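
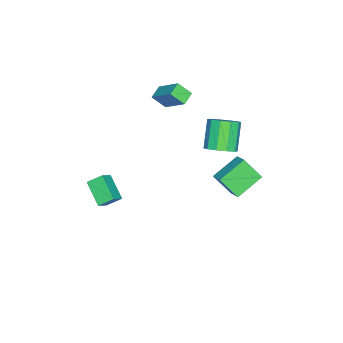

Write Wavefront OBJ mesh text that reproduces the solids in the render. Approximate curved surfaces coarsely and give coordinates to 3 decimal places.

v 0.427 1.584 2.753
v 1.047 1.104 3.173
v -0.108 0.835 4.567
v -0.727 1.316 4.147
v 1.108 1.629 3.325
v -0.047 1.36 4.719
v 0.908 2.137 3.258
v -0.246 1.868 4.652
v 0.525 2.434 2.998
v -0.629 2.165 4.392
v 0.105 2.407 2.645
v -1.05 2.138 4.039
v -0.192 2.065 2.333
v -1.347 1.796 3.727
v -0.253 1.54 2.181
v -1.408 1.271 3.575
v -0.054 1.032 2.248
v -1.208 0.763 3.642
v 0.329 0.735 2.508
v -0.825 0.466 3.902
v 0.75 0.762 2.861
v -0.405 0.493 4.255
v -3.776 -2.906 2.204
v -3.592 -3.648 2.953
v -3.204 -1.544 3.414
v -3.021 -2.286 4.163
v -2.959 -2.994 1.917
v -2.776 -3.736 2.666
v -2.388 -1.632 3.127
v -2.204 -2.374 3.876
v -3.94 1.958 -3.056
v -3.858 0.911 -1.836
v -3.261 2.627 -2.528
v -3.179 1.579 -1.307
v -2.481 1.121 -3.873
v -2.399 0.073 -2.652
v -1.802 1.789 -3.344
v -1.72 0.742 -2.124
v -2.937 0.935 1.175
v -2.285 0.945 1.056
v -2.775 0.275 2.004
v -2.123 0.285 1.885
v -2.428 0.829 2.112
v -2.527 1.236 1.599
v -2.533 -0.016 1.461
v -2.632 0.391 0.948
v -2.035 0.357 1.233
v -1.97 0.879 1.635
v -3.09 0.341 1.425
v -3.025 0.863 1.827
v -2.625 0.998 1.043
v -2.435 0.222 2.017
v -2.614 0.542 2.151
v -2.231 0.548 2.081
v -2.767 1.169 1.362
v -2.384 1.175 1.292
v -2.468 1.106 1.913
v -2.676 0.045 1.768
v -2.293 0.051 1.698
v -2.829 0.672 0.979
v -2.446 0.678 0.909
v -2.592 0.114 1.147
v -2.095 0.658 1.077
v -2 0.271 1.564
v -2.241 0.093 1.314
v -2.299 0.333 1.013
v -2.057 0.965 1.313
v -1.962 0.578 1.801
v -2.141 0.897 1.934
v -2.2 1.136 1.633
v -1.91 0.62 1.417
v -3.098 0.642 1.259
v -3.003 0.255 1.747
v -2.86 0.084 1.427
v -2.919 0.323 1.126
v -3.06 0.949 1.496
v -2.965 0.562 1.983
v -2.761 0.887 2.047
v -2.819 1.127 1.746
v -3.15 0.6 1.643
v 4.222 -3.266 -0.473
v 3.371 -4.304 0.379
v 3.876 -2.525 0.084
v 3.024 -3.563 0.936
v 4.976 -3.377 0.144
v 4.124 -4.415 0.996
v 4.629 -2.636 0.701
v 3.778 -3.674 1.553
f 2 1 5
f 2 5 3
f 3 5 6
f 3 6 4
f 5 1 7
f 5 7 6
f 6 7 8
f 6 8 4
f 7 1 9
f 7 9 8
f 8 9 10
f 8 10 4
f 9 1 11
f 9 11 10
f 10 11 12
f 10 12 4
f 11 1 13
f 11 13 12
f 12 13 14
f 12 14 4
f 13 1 15
f 13 15 14
f 14 15 16
f 14 16 4
f 15 1 17
f 15 17 16
f 16 17 18
f 16 18 4
f 17 1 19
f 17 19 18
f 18 19 20
f 18 20 4
f 19 1 21
f 19 21 20
f 20 21 22
f 20 22 4
f 21 1 2
f 21 2 22
f 22 2 3
f 22 3 4
f 24 26 23
f 27 24 23
f 23 26 25
f 25 27 23
f 24 30 26
f 28 24 27
f 28 30 24
f 26 30 25
f 29 27 25
f 25 30 29
f 29 28 27
f 30 28 29
f 32 34 31
f 35 32 31
f 31 34 33
f 33 35 31
f 32 38 34
f 36 32 35
f 36 38 32
f 34 38 33
f 37 35 33
f 33 38 37
f 37 36 35
f 38 36 37
f 39 76 55
f 76 50 79
f 55 79 44
f 76 79 55
f 39 55 51
f 55 44 56
f 51 56 40
f 55 56 51
f 39 51 60
f 51 40 61
f 60 61 46
f 51 61 60
f 39 60 72
f 60 46 75
f 72 75 49
f 60 75 72
f 39 72 76
f 72 49 80
f 76 80 50
f 72 80 76
f 40 56 67
f 56 44 70
f 67 70 48
f 56 70 67
f 44 79 57
f 79 50 78
f 57 78 43
f 79 78 57
f 50 80 77
f 80 49 73
f 77 73 41
f 80 73 77
f 49 75 74
f 75 46 62
f 74 62 45
f 75 62 74
f 46 61 66
f 61 40 63
f 66 63 47
f 61 63 66
f 42 68 54
f 68 48 69
f 54 69 43
f 68 69 54
f 42 54 52
f 54 43 53
f 52 53 41
f 54 53 52
f 42 52 59
f 52 41 58
f 59 58 45
f 52 58 59
f 42 59 64
f 59 45 65
f 64 65 47
f 59 65 64
f 42 64 68
f 64 47 71
f 68 71 48
f 64 71 68
f 43 69 57
f 69 48 70
f 57 70 44
f 69 70 57
f 41 53 77
f 53 43 78
f 77 78 50
f 53 78 77
f 45 58 74
f 58 41 73
f 74 73 49
f 58 73 74
f 47 65 66
f 65 45 62
f 66 62 46
f 65 62 66
f 48 71 67
f 71 47 63
f 67 63 40
f 71 63 67
f 82 84 81
f 85 82 81
f 81 84 83
f 83 85 81
f 82 88 84
f 86 82 85
f 86 88 82
f 84 88 83
f 87 85 83
f 83 88 87
f 87 86 85
f 88 86 87



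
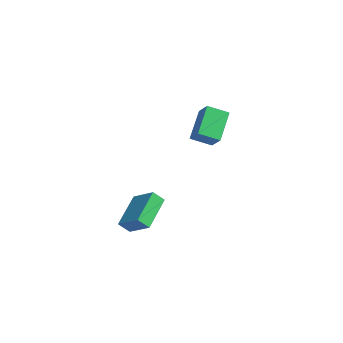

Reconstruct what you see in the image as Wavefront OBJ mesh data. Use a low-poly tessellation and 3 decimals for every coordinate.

v -0.196 2.492 1.977
v -0.629 1.431 2.501
v -1.176 3.594 3.401
v -1.609 2.533 3.924
v 0.709 2.447 2.636
v 0.276 1.386 3.159
v -0.271 3.549 4.059
v -0.704 2.488 4.583
v 2.316 -2.717 -0.159
v 2.187 -3.273 0.416
v 3.535 -2.306 0.51
v 3.406 -2.861 1.085
v 3.414 -4.139 -1.285
v 3.285 -4.694 -0.71
v 4.633 -3.727 -0.616
v 4.504 -4.283 -0.041
f 2 4 1
f 5 2 1
f 1 4 3
f 3 5 1
f 2 8 4
f 6 2 5
f 6 8 2
f 4 8 3
f 7 5 3
f 3 8 7
f 7 6 5
f 8 6 7
f 10 12 9
f 13 10 9
f 9 12 11
f 11 13 9
f 10 16 12
f 14 10 13
f 14 16 10
f 12 16 11
f 15 13 11
f 11 16 15
f 15 14 13
f 16 14 15



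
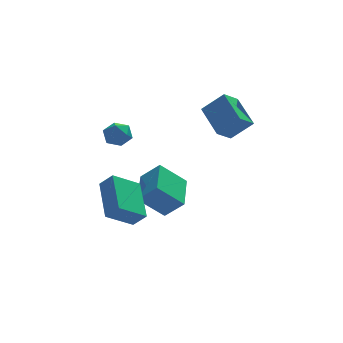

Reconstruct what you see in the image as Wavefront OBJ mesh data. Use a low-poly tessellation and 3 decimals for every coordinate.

v -0.902 -0.899 -2.375
v -0.128 -1.333 -1.495
v -0.315 0.862 -2.023
v 0.458 0.428 -1.142
v 0.282 -1.068 -3.498
v 1.055 -1.502 -2.617
v 0.868 0.693 -3.145
v 1.642 0.259 -2.265
v -1.734 0.812 0.978
v -1.034 0.742 1.107
v -1.906 -0.282 1.313
v -1.206 -0.352 1.442
v -1.605 0.071 1.857
v -1.499 0.748 1.65
v -1.441 -0.288 0.77
v -1.335 0.389 0.563
v -0.853 0.062 0.978
v -0.955 0.284 1.65
v -1.985 0.176 0.77
v -2.087 0.398 1.442
v -1.677 -3.327 -2.339
v -2.928 -3.573 -1.474
v -1.479 -1.399 -1.506
v -2.73 -1.644 -0.641
v -1.17 -3.656 -1.699
v -2.421 -3.901 -0.834
v -0.972 -1.727 -0.866
v -2.223 -1.973 -0.001
v 2.58 -1.223 1.438
v 2.317 0.35 2.182
v 3.336 -0.8 0.811
v 3.074 0.773 1.555
v 3.526 -1.513 2.385
v 3.264 0.06 3.129
v 4.283 -1.09 1.758
v 4.02 0.483 2.502
f 2 4 1
f 5 2 1
f 1 4 3
f 3 5 1
f 2 8 4
f 6 2 5
f 6 8 2
f 4 8 3
f 7 5 3
f 3 8 7
f 7 6 5
f 8 6 7
f 9 20 14
f 9 14 10
f 9 10 16
f 9 16 19
f 9 19 20
f 10 14 18
f 14 20 13
f 20 19 11
f 19 16 15
f 16 10 17
f 12 18 13
f 12 13 11
f 12 11 15
f 12 15 17
f 12 17 18
f 13 18 14
f 11 13 20
f 15 11 19
f 17 15 16
f 18 17 10
f 22 24 21
f 25 22 21
f 21 24 23
f 23 25 21
f 22 28 24
f 26 22 25
f 26 28 22
f 24 28 23
f 27 25 23
f 23 28 27
f 27 26 25
f 28 26 27
f 30 32 29
f 33 30 29
f 29 32 31
f 31 33 29
f 30 36 32
f 34 30 33
f 34 36 30
f 32 36 31
f 35 33 31
f 31 36 35
f 35 34 33
f 36 34 35



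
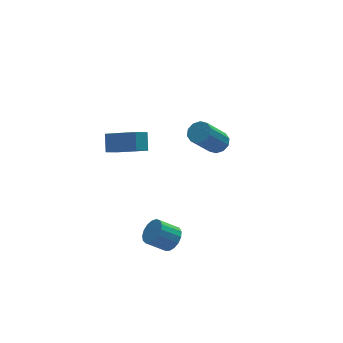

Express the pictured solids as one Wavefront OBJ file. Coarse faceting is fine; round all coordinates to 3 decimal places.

v -0.358 4.331 -0.626
v -1.149 3.926 -0.068
v -0.136 5.08 0.231
v -0.927 4.674 0.79
v 0.887 3.026 0.19
v 0.096 2.62 0.749
v 1.109 3.774 1.048
v 0.318 3.369 1.606
v 4.052 1.205 1.386
v 4.565 1.37 1.833
v 3.34 0.859 3.422
v 2.828 0.695 2.974
v 4.327 1.725 1.765
v 3.103 1.215 3.354
v 3.985 1.882 1.552
v 2.761 1.371 3.14
v 3.669 1.78 1.275
v 2.444 1.269 2.864
v 3.499 1.459 1.04
v 2.274 0.948 2.629
v 3.54 1.041 0.938
v 2.315 0.53 2.527
v 3.777 0.685 1.006
v 2.553 0.175 2.595
v 4.119 0.529 1.22
v 2.895 0.018 2.808
v 4.436 0.631 1.496
v 3.211 0.12 3.085
v 4.606 0.952 1.731
v 3.381 0.441 3.32
v 0.1 -2.761 -1.936
v 0.41 -3.269 -1.447
v -0.57 -3.106 -0.656
v -0.88 -2.599 -1.144
v 0.551 -2.946 -1.339
v -0.429 -2.783 -0.548
v 0.588 -2.58 -1.368
v -0.392 -2.417 -0.577
v 0.513 -2.256 -1.527
v -0.467 -2.093 -0.736
v 0.344 -2.048 -1.78
v -0.636 -1.885 -0.989
v 0.119 -2.003 -2.068
v -0.861 -1.84 -1.277
v -0.111 -2.132 -2.326
v -1.091 -1.969 -1.535
v -0.292 -2.405 -2.494
v -1.272 -2.242 -1.703
v -0.383 -2.76 -2.535
v -1.364 -2.597 -1.744
v -0.364 -3.115 -2.438
v -1.344 -2.952 -1.647
v -0.239 -3.389 -2.226
v -1.219 -3.226 -1.435
v -0.035 -3.519 -1.947
v -1.016 -3.357 -1.156
v 0.199 -3.476 -1.666
v -0.781 -3.313 -0.875
f 2 4 1
f 5 2 1
f 1 4 3
f 3 5 1
f 2 8 4
f 6 2 5
f 6 8 2
f 4 8 3
f 7 5 3
f 3 8 7
f 7 6 5
f 8 6 7
f 10 9 13
f 10 13 11
f 11 13 14
f 11 14 12
f 13 9 15
f 13 15 14
f 14 15 16
f 14 16 12
f 15 9 17
f 15 17 16
f 16 17 18
f 16 18 12
f 17 9 19
f 17 19 18
f 18 19 20
f 18 20 12
f 19 9 21
f 19 21 20
f 20 21 22
f 20 22 12
f 21 9 23
f 21 23 22
f 22 23 24
f 22 24 12
f 23 9 25
f 23 25 24
f 24 25 26
f 24 26 12
f 25 9 27
f 25 27 26
f 26 27 28
f 26 28 12
f 27 9 29
f 27 29 28
f 28 29 30
f 28 30 12
f 29 9 10
f 29 10 30
f 30 10 11
f 30 11 12
f 32 31 35
f 32 35 33
f 33 35 36
f 33 36 34
f 35 31 37
f 35 37 36
f 36 37 38
f 36 38 34
f 37 31 39
f 37 39 38
f 38 39 40
f 38 40 34
f 39 31 41
f 39 41 40
f 40 41 42
f 40 42 34
f 41 31 43
f 41 43 42
f 42 43 44
f 42 44 34
f 43 31 45
f 43 45 44
f 44 45 46
f 44 46 34
f 45 31 47
f 45 47 46
f 46 47 48
f 46 48 34
f 47 31 49
f 47 49 48
f 48 49 50
f 48 50 34
f 49 31 51
f 49 51 50
f 50 51 52
f 50 52 34
f 51 31 53
f 51 53 52
f 52 53 54
f 52 54 34
f 53 31 55
f 53 55 54
f 54 55 56
f 54 56 34
f 55 31 57
f 55 57 56
f 56 57 58
f 56 58 34
f 57 31 32
f 57 32 58
f 58 32 33
f 58 33 34



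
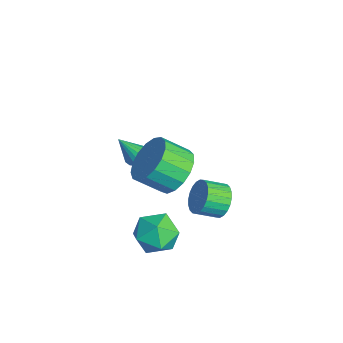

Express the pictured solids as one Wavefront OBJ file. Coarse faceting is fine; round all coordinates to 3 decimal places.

v -0.727 2.78 0.066
v -0.247 3.063 0.64
v -0.252 2.123 1.108
v -0.733 1.84 0.534
v -0.528 3.124 0.76
v -0.534 2.184 1.228
v -0.84 3.133 0.775
v -0.846 2.193 1.243
v -1.134 3.089 0.682
v -1.14 2.149 1.149
v -1.367 2.997 0.495
v -1.373 2.057 0.962
v -1.502 2.872 0.242
v -1.508 1.932 0.71
v -1.519 2.734 -0.037
v -1.525 1.794 0.431
v -1.416 2.602 -0.3
v -1.421 1.662 0.168
v -1.208 2.497 -0.508
v -1.213 1.557 -0.04
v -0.926 2.436 -0.628
v -0.932 1.496 -0.16
v -0.614 2.427 -0.643
v -0.62 1.487 -0.175
v -0.32 2.471 -0.549
v -0.326 1.531 -0.082
v -0.087 2.563 -0.362
v -0.093 1.623 0.105
v 0.048 2.688 -0.11
v 0.042 1.748 0.358
v 0.065 2.826 0.169
v 0.059 1.886 0.637
v -0.039 2.958 0.432
v -0.044 2.018 0.9
v 0.746 0.633 0.294
v 1.615 0.595 0.827
v 0.725 -1.015 0.213
v 1.594 -1.053 0.746
v 0.731 -0.749 1.197
v 0.744 0.27 1.247
v 1.596 -0.69 -0.207
v 1.609 0.329 -0.157
v 2.14 -0.222 0.517
v 1.606 -0.258 1.385
v 0.734 -0.162 -0.345
v 0.2 -0.198 0.523
v 0.465 0.734 3.495
v 1.492 0.455 3.38
v 1.301 -0.592 4.21
v 0.275 -0.314 4.325
v 1.496 0.773 3.781
v 1.305 -0.275 4.611
v 1.263 1.081 4.117
v 1.072 0.034 4.947
v 0.848 1.311 4.311
v 0.657 0.263 5.141
v 0.345 1.407 4.317
v 0.154 0.36 5.148
v -0.13 1.35 4.136
v -0.321 0.303 4.966
v -0.469 1.151 3.807
v -0.66 0.104 4.637
v -0.594 0.857 3.407
v -0.785 -0.19 4.237
v -0.476 0.534 3.027
v -0.667 -0.513 3.857
v -0.142 0.258 2.754
v -0.333 -0.79 3.584
v 0.33 0.09 2.651
v 0.139 -0.958 3.481
v 0.834 0.069 2.742
v 0.643 -0.978 3.572
v 1.253 0.201 3.004
v 1.062 -0.846 3.834
v -3.801 -0.007 0.649
v -3.466 -0.346 0.396
v -3.419 -0.793 2.211
v -3.307 -0.128 0.467
v -3.281 0.123 0.587
v -3.393 0.34 0.724
v -3.615 0.463 0.84
v -3.887 0.461 0.906
v -4.136 0.333 0.902
v -4.295 0.115 0.831
v -4.322 -0.136 0.711
v -4.209 -0.353 0.575
v -3.987 -0.476 0.458
v -3.715 -0.474 0.393
f 2 1 5
f 2 5 3
f 3 5 6
f 3 6 4
f 5 1 7
f 5 7 6
f 6 7 8
f 6 8 4
f 7 1 9
f 7 9 8
f 8 9 10
f 8 10 4
f 9 1 11
f 9 11 10
f 10 11 12
f 10 12 4
f 11 1 13
f 11 13 12
f 12 13 14
f 12 14 4
f 13 1 15
f 13 15 14
f 14 15 16
f 14 16 4
f 15 1 17
f 15 17 16
f 16 17 18
f 16 18 4
f 17 1 19
f 17 19 18
f 18 19 20
f 18 20 4
f 19 1 21
f 19 21 20
f 20 21 22
f 20 22 4
f 21 1 23
f 21 23 22
f 22 23 24
f 22 24 4
f 23 1 25
f 23 25 24
f 24 25 26
f 24 26 4
f 25 1 27
f 25 27 26
f 26 27 28
f 26 28 4
f 27 1 29
f 27 29 28
f 28 29 30
f 28 30 4
f 29 1 31
f 29 31 30
f 30 31 32
f 30 32 4
f 31 1 33
f 31 33 32
f 32 33 34
f 32 34 4
f 33 1 2
f 33 2 34
f 34 2 3
f 34 3 4
f 35 46 40
f 35 40 36
f 35 36 42
f 35 42 45
f 35 45 46
f 36 40 44
f 40 46 39
f 46 45 37
f 45 42 41
f 42 36 43
f 38 44 39
f 38 39 37
f 38 37 41
f 38 41 43
f 38 43 44
f 39 44 40
f 37 39 46
f 41 37 45
f 43 41 42
f 44 43 36
f 48 47 51
f 48 51 49
f 49 51 52
f 49 52 50
f 51 47 53
f 51 53 52
f 52 53 54
f 52 54 50
f 53 47 55
f 53 55 54
f 54 55 56
f 54 56 50
f 55 47 57
f 55 57 56
f 56 57 58
f 56 58 50
f 57 47 59
f 57 59 58
f 58 59 60
f 58 60 50
f 59 47 61
f 59 61 60
f 60 61 62
f 60 62 50
f 61 47 63
f 61 63 62
f 62 63 64
f 62 64 50
f 63 47 65
f 63 65 64
f 64 65 66
f 64 66 50
f 65 47 67
f 65 67 66
f 66 67 68
f 66 68 50
f 67 47 69
f 67 69 68
f 68 69 70
f 68 70 50
f 69 47 71
f 69 71 70
f 70 71 72
f 70 72 50
f 71 47 73
f 71 73 72
f 72 73 74
f 72 74 50
f 73 47 48
f 73 48 74
f 74 48 49
f 74 49 50
f 76 75 78
f 76 78 77
f 78 75 79
f 78 79 77
f 79 75 80
f 79 80 77
f 80 75 81
f 80 81 77
f 81 75 82
f 81 82 77
f 82 75 83
f 82 83 77
f 83 75 84
f 83 84 77
f 84 75 85
f 84 85 77
f 85 75 86
f 85 86 77
f 86 75 87
f 86 87 77
f 87 75 88
f 87 88 77
f 88 75 76
f 88 76 77



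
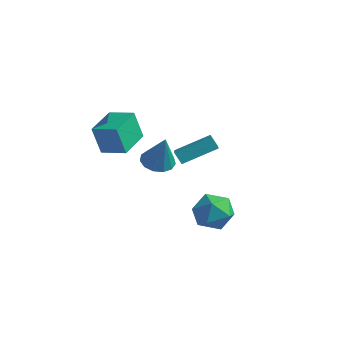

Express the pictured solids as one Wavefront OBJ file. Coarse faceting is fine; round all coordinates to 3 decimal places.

v 0.268 0.456 1.509
v 1.007 0.949 1.311
v 0.892 0.284 3.411
v 0.646 1.282 1.459
v 0.165 1.353 1.623
v -0.283 1.139 1.751
v -0.556 0.708 1.801
v -0.568 0.197 1.759
v -0.314 -0.232 1.637
v 0.125 -0.442 1.475
v 0.609 -0.367 1.323
v 0.984 -0.031 1.23
v 1.133 0.46 1.225
v -0.597 3.61 -0.601
v -1.113 3.661 0.022
v 0.6 5.114 0.268
v 0.085 5.165 0.89
v 0.415 2.255 0.35
v -0.1 2.306 0.972
v 1.613 3.759 1.218
v 1.097 3.81 1.841
v 1.83 3.575 -2.575
v 2.957 3.326 -3.003
v 1.523 1.634 -2.257
v 2.65 1.385 -2.685
v 2.514 1.972 -1.612
v 2.704 3.172 -1.809
v 1.776 1.788 -3.451
v 1.966 2.988 -3.648
v 2.923 2.222 -3.544
v 3.38 2.336 -2.408
v 1.1 2.624 -2.852
v 1.557 2.738 -1.716
v -1.48 -1.815 2.627
v -1.884 -2.02 4.265
v -1.846 0.014 2.766
v -2.25 -0.192 4.404
v -0.11 -1.568 2.996
v -0.514 -1.774 4.634
v -0.476 0.26 3.135
v -0.88 0.055 4.773
f 2 1 4
f 2 4 3
f 4 1 5
f 4 5 3
f 5 1 6
f 5 6 3
f 6 1 7
f 6 7 3
f 7 1 8
f 7 8 3
f 8 1 9
f 8 9 3
f 9 1 10
f 9 10 3
f 10 1 11
f 10 11 3
f 11 1 12
f 11 12 3
f 12 1 13
f 12 13 3
f 13 1 2
f 13 2 3
f 15 17 14
f 18 15 14
f 14 17 16
f 16 18 14
f 15 21 17
f 19 15 18
f 19 21 15
f 17 21 16
f 20 18 16
f 16 21 20
f 20 19 18
f 21 19 20
f 22 33 27
f 22 27 23
f 22 23 29
f 22 29 32
f 22 32 33
f 23 27 31
f 27 33 26
f 33 32 24
f 32 29 28
f 29 23 30
f 25 31 26
f 25 26 24
f 25 24 28
f 25 28 30
f 25 30 31
f 26 31 27
f 24 26 33
f 28 24 32
f 30 28 29
f 31 30 23
f 35 37 34
f 38 35 34
f 34 37 36
f 36 38 34
f 35 41 37
f 39 35 38
f 39 41 35
f 37 41 36
f 40 38 36
f 36 41 40
f 40 39 38
f 41 39 40



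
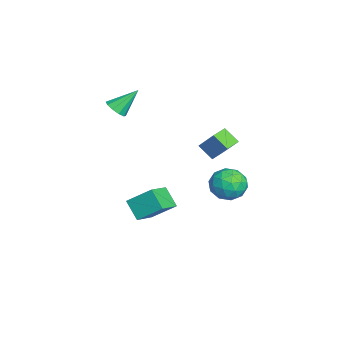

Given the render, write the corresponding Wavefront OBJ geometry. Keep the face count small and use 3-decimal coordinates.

v -0.063 -2.537 -5.272
v -0.994 -3.184 -4.2
v 0.256 -1.025 -4.083
v -0.675 -1.672 -3.011
v 1.375 -3.408 -4.549
v 0.444 -4.055 -3.477
v 1.694 -1.896 -3.36
v 0.763 -2.543 -2.288
v -1.783 -4.636 3.239
v -1.081 -4.824 3.597
v -2.137 -3.284 4.641
v -0.993 -4.458 3.266
v -1.207 -4.16 2.926
v -1.641 -4.044 2.704
v -2.129 -4.154 2.687
v -2.485 -4.448 2.88
v -2.573 -4.813 3.211
v -2.359 -5.111 3.551
v -1.926 -5.228 3.773
v -1.438 -5.118 3.79
v 1.595 1.808 -1.422
v 2.334 2.788 -1.501
v 2.726 1.072 0.041
v 3.465 2.052 -0.038
v 2.32 2.179 0.394
v 1.621 2.634 -0.51
v 3.439 1.226 -0.95
v 2.74 1.681 -1.854
v 3.474 2.428 -1.209
v 2.783 3.017 -0.378
v 2.277 0.843 -1.082
v 1.586 1.432 -0.251
v 1.865 2.363 -1.59
v 3.195 1.497 0.13
v 2.522 1.572 0.384
v 2.957 2.148 0.338
v 1.446 2.272 -1.008
v 1.881 2.848 -1.054
v 1.873 2.49 0.06
v 3.179 1.012 -0.406
v 3.614 1.588 -0.452
v 2.103 1.712 -1.798
v 2.538 2.288 -1.844
v 3.187 1.37 -1.52
v 2.97 2.727 -1.465
v 3.635 2.294 -0.605
v 3.619 1.809 -1.141
v 3.208 2.077 -1.672
v 2.564 3.073 -0.977
v 3.229 2.64 -0.116
v 2.556 2.715 0.137
v 2.145 2.982 -0.394
v 3.234 2.862 -0.805
v 1.831 1.22 -1.344
v 2.496 0.787 -0.483
v 2.915 0.878 -1.066
v 2.504 1.145 -1.597
v 1.425 1.566 -0.855
v 2.09 1.133 0.005
v 1.852 1.783 0.212
v 1.441 2.051 -0.319
v 1.826 0.998 -0.655
v 1.949 0.868 2.811
v 2.628 1.687 4.072
v 2.495 1.644 2.013
v 3.174 2.463 3.274
v 2.866 0.177 2.766
v 3.545 0.996 4.027
v 3.412 0.953 1.968
v 4.091 1.772 3.229
f 2 4 1
f 5 2 1
f 1 4 3
f 3 5 1
f 2 8 4
f 6 2 5
f 6 8 2
f 4 8 3
f 7 5 3
f 3 8 7
f 7 6 5
f 8 6 7
f 10 9 12
f 10 12 11
f 12 9 13
f 12 13 11
f 13 9 14
f 13 14 11
f 14 9 15
f 14 15 11
f 15 9 16
f 15 16 11
f 16 9 17
f 16 17 11
f 17 9 18
f 17 18 11
f 18 9 19
f 18 19 11
f 19 9 20
f 19 20 11
f 20 9 10
f 20 10 11
f 21 58 37
f 58 32 61
f 37 61 26
f 58 61 37
f 21 37 33
f 37 26 38
f 33 38 22
f 37 38 33
f 21 33 42
f 33 22 43
f 42 43 28
f 33 43 42
f 21 42 54
f 42 28 57
f 54 57 31
f 42 57 54
f 21 54 58
f 54 31 62
f 58 62 32
f 54 62 58
f 22 38 49
f 38 26 52
f 49 52 30
f 38 52 49
f 26 61 39
f 61 32 60
f 39 60 25
f 61 60 39
f 32 62 59
f 62 31 55
f 59 55 23
f 62 55 59
f 31 57 56
f 57 28 44
f 56 44 27
f 57 44 56
f 28 43 48
f 43 22 45
f 48 45 29
f 43 45 48
f 24 50 36
f 50 30 51
f 36 51 25
f 50 51 36
f 24 36 34
f 36 25 35
f 34 35 23
f 36 35 34
f 24 34 41
f 34 23 40
f 41 40 27
f 34 40 41
f 24 41 46
f 41 27 47
f 46 47 29
f 41 47 46
f 24 46 50
f 46 29 53
f 50 53 30
f 46 53 50
f 25 51 39
f 51 30 52
f 39 52 26
f 51 52 39
f 23 35 59
f 35 25 60
f 59 60 32
f 35 60 59
f 27 40 56
f 40 23 55
f 56 55 31
f 40 55 56
f 29 47 48
f 47 27 44
f 48 44 28
f 47 44 48
f 30 53 49
f 53 29 45
f 49 45 22
f 53 45 49
f 64 66 63
f 67 64 63
f 63 66 65
f 65 67 63
f 64 70 66
f 68 64 67
f 68 70 64
f 66 70 65
f 69 67 65
f 65 70 69
f 69 68 67
f 70 68 69



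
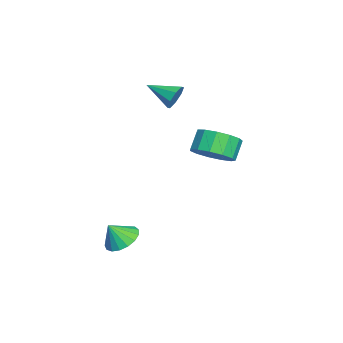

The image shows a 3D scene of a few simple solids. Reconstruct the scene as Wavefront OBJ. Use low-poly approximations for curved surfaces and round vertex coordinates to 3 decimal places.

v 1.126 1.105 2.45
v 1.899 1.585 2.933
v 1.208 1.854 3.773
v 0.434 1.375 3.29
v 1.645 1.983 2.596
v 0.953 2.252 3.435
v 1.226 2.103 2.213
v 0.535 2.372 3.052
v 0.775 1.906 1.905
v 0.084 2.175 2.744
v 0.435 1.454 1.77
v -0.256 1.724 2.609
v 0.315 0.893 1.851
v -0.376 1.162 2.691
v 0.452 0.398 2.123
v -0.239 0.667 2.962
v 0.803 0.128 2.498
v 0.112 0.398 3.337
v 1.256 0.169 2.858
v 0.565 0.438 3.698
v 1.668 0.506 3.089
v 0.977 0.776 3.928
v 1.907 1.034 3.117
v 1.216 1.304 3.956
v -3.409 -0.779 3.517
v -2.945 -0.735 4.079
v -3.891 -2.141 4.023
v -3.444 -0.515 4.197
v -3.923 -0.449 3.916
v -4.101 -0.577 3.402
v -3.873 -0.824 2.955
v -3.373 -1.044 2.838
v -2.895 -1.11 3.118
v -2.717 -0.982 3.632
v 1.553 -2.79 -2.767
v 2.127 -2.168 -2.494
v 1.727 -3.37 -1.813
v 1.752 -2.033 -2.343
v 1.332 -2.072 -2.29
v 0.961 -2.275 -2.346
v 0.727 -2.596 -2.498
v 0.681 -2.962 -2.712
v 0.835 -3.288 -2.939
v 1.154 -3.5 -3.126
v 1.564 -3.549 -3.231
v 1.971 -3.425 -3.23
v 2.283 -3.155 -3.122
v 2.427 -2.801 -2.934
v 2.371 -2.445 -2.707
f 2 1 5
f 2 5 3
f 3 5 6
f 3 6 4
f 5 1 7
f 5 7 6
f 6 7 8
f 6 8 4
f 7 1 9
f 7 9 8
f 8 9 10
f 8 10 4
f 9 1 11
f 9 11 10
f 10 11 12
f 10 12 4
f 11 1 13
f 11 13 12
f 12 13 14
f 12 14 4
f 13 1 15
f 13 15 14
f 14 15 16
f 14 16 4
f 15 1 17
f 15 17 16
f 16 17 18
f 16 18 4
f 17 1 19
f 17 19 18
f 18 19 20
f 18 20 4
f 19 1 21
f 19 21 20
f 20 21 22
f 20 22 4
f 21 1 23
f 21 23 22
f 22 23 24
f 22 24 4
f 23 1 2
f 23 2 24
f 24 2 3
f 24 3 4
f 26 25 28
f 26 28 27
f 28 25 29
f 28 29 27
f 29 25 30
f 29 30 27
f 30 25 31
f 30 31 27
f 31 25 32
f 31 32 27
f 32 25 33
f 32 33 27
f 33 25 34
f 33 34 27
f 34 25 26
f 34 26 27
f 36 35 38
f 36 38 37
f 38 35 39
f 38 39 37
f 39 35 40
f 39 40 37
f 40 35 41
f 40 41 37
f 41 35 42
f 41 42 37
f 42 35 43
f 42 43 37
f 43 35 44
f 43 44 37
f 44 35 45
f 44 45 37
f 45 35 46
f 45 46 37
f 46 35 47
f 46 47 37
f 47 35 48
f 47 48 37
f 48 35 49
f 48 49 37
f 49 35 36
f 49 36 37



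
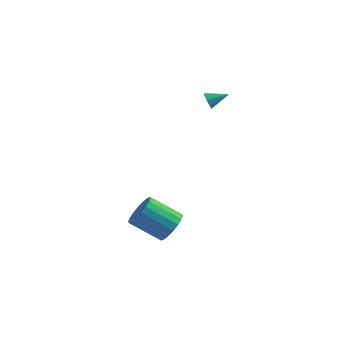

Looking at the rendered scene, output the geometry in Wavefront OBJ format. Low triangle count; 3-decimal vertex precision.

v 3.053 1.236 3.234
v 3.339 1.014 2.819
v 4.047 1.744 3.646
v 3.185 1.394 2.723
v 2.953 1.681 2.926
v 2.78 1.707 3.309
v 2.768 1.457 3.648
v 2.922 1.078 3.744
v 3.153 0.791 3.541
v 3.326 0.764 3.158
v 2.474 -2.84 -4.162
v 3.048 -2.949 -3.351
v 1.38 -3.209 -2.206
v 0.806 -3.1 -3.018
v 2.973 -2.51 -3.36
v 1.304 -2.771 -2.216
v 2.799 -2.137 -3.529
v 1.13 -2.398 -2.385
v 2.561 -1.903 -3.823
v 0.892 -2.163 -2.679
v 2.305 -1.854 -4.184
v 0.637 -2.115 -3.04
v 2.083 -2.001 -4.541
v 0.415 -2.261 -3.397
v 1.939 -2.314 -4.823
v 0.27 -2.574 -3.678
v 1.9 -2.731 -4.974
v 0.232 -2.991 -3.829
v 1.976 -3.169 -4.964
v 0.307 -3.43 -3.82
v 2.15 -3.542 -4.795
v 0.481 -3.803 -3.651
v 2.388 -3.777 -4.501
v 0.719 -4.037 -3.357
v 2.643 -3.825 -4.14
v 0.975 -4.086 -2.996
v 2.865 -3.679 -3.783
v 1.197 -3.939 -2.639
v 3.01 -3.366 -3.502
v 1.341 -3.626 -2.357
f 2 1 4
f 2 4 3
f 4 1 5
f 4 5 3
f 5 1 6
f 5 6 3
f 6 1 7
f 6 7 3
f 7 1 8
f 7 8 3
f 8 1 9
f 8 9 3
f 9 1 10
f 9 10 3
f 10 1 2
f 10 2 3
f 12 11 15
f 12 15 13
f 13 15 16
f 13 16 14
f 15 11 17
f 15 17 16
f 16 17 18
f 16 18 14
f 17 11 19
f 17 19 18
f 18 19 20
f 18 20 14
f 19 11 21
f 19 21 20
f 20 21 22
f 20 22 14
f 21 11 23
f 21 23 22
f 22 23 24
f 22 24 14
f 23 11 25
f 23 25 24
f 24 25 26
f 24 26 14
f 25 11 27
f 25 27 26
f 26 27 28
f 26 28 14
f 27 11 29
f 27 29 28
f 28 29 30
f 28 30 14
f 29 11 31
f 29 31 30
f 30 31 32
f 30 32 14
f 31 11 33
f 31 33 32
f 32 33 34
f 32 34 14
f 33 11 35
f 33 35 34
f 34 35 36
f 34 36 14
f 35 11 37
f 35 37 36
f 36 37 38
f 36 38 14
f 37 11 39
f 37 39 38
f 38 39 40
f 38 40 14
f 39 11 12
f 39 12 40
f 40 12 13
f 40 13 14



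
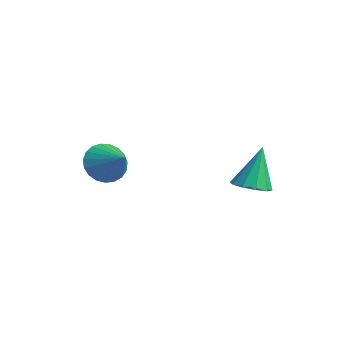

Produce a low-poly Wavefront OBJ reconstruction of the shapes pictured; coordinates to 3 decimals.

v 4.054 3.078 -2.343
v 4.522 2.428 -2.058
v 3.786 3.722 -0.437
v 4.844 2.833 -2.149
v 4.865 3.331 -2.315
v 4.576 3.733 -2.491
v 4.088 3.885 -2.611
v 3.586 3.728 -2.628
v 3.264 3.324 -2.537
v 3.243 2.826 -2.372
v 3.532 2.424 -2.196
v 4.021 2.272 -2.076
v -1.259 -0.71 -2.437
v -0.782 -1.338 -3.099
v 0.159 -0.49 -1.623
v -0.733 -0.957 -3.287
v -0.775 -0.532 -3.329
v -0.901 -0.139 -3.216
v -1.088 0.156 -2.968
v -1.306 0.301 -2.629
v -1.515 0.271 -2.256
v -1.68 0.072 -1.915
v -1.772 -0.263 -1.664
v -1.776 -0.675 -1.547
v -1.69 -1.093 -1.583
v -1.53 -1.444 -1.768
v -1.323 -1.669 -2.068
v -1.104 -1.728 -2.431
v -0.913 -1.611 -2.796
f 2 1 4
f 2 4 3
f 4 1 5
f 4 5 3
f 5 1 6
f 5 6 3
f 6 1 7
f 6 7 3
f 7 1 8
f 7 8 3
f 8 1 9
f 8 9 3
f 9 1 10
f 9 10 3
f 10 1 11
f 10 11 3
f 11 1 12
f 11 12 3
f 12 1 2
f 12 2 3
f 14 13 16
f 14 16 15
f 16 13 17
f 16 17 15
f 17 13 18
f 17 18 15
f 18 13 19
f 18 19 15
f 19 13 20
f 19 20 15
f 20 13 21
f 20 21 15
f 21 13 22
f 21 22 15
f 22 13 23
f 22 23 15
f 23 13 24
f 23 24 15
f 24 13 25
f 24 25 15
f 25 13 26
f 25 26 15
f 26 13 27
f 26 27 15
f 27 13 28
f 27 28 15
f 28 13 29
f 28 29 15
f 29 13 14
f 29 14 15



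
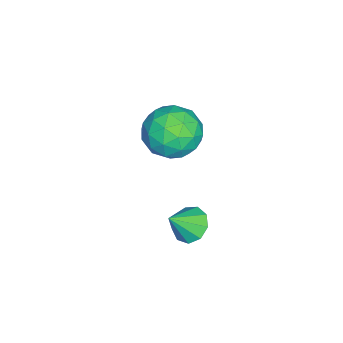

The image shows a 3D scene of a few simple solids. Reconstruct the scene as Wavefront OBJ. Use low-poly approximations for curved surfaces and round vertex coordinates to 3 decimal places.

v -0.788 -2.345 -0.622
v -0.44 -1.816 0.396
v -0.44 -4.084 0.164
v -0.092 -3.555 1.182
v -1.244 -3.521 0.852
v -1.459 -2.446 0.366
v 0.579 -3.454 0.194
v 0.364 -2.379 -0.292
v 0.405 -2.501 0.9
v -0.722 -2.542 1.307
v -0.158 -3.358 -0.747
v -1.285 -3.399 -0.34
v -0.644 -1.928 -0.182
v -0.236 -3.972 0.742
v -0.913 -3.952 0.548
v -0.708 -3.641 1.146
v -1.243 -2.299 -0.2
v -1.039 -1.987 0.399
v -1.512 -2.99 0.667
v 0.159 -3.913 0.161
v 0.363 -3.601 0.76
v -0.172 -2.259 -0.586
v 0.033 -1.948 0.012
v 0.632 -2.91 -0.107
v 0.056 -2.019 0.712
v 0.261 -3.041 1.175
v 0.655 -2.982 0.594
v 0.529 -2.35 0.308
v -0.606 -2.044 0.951
v -0.402 -3.066 1.413
v -1.079 -3.046 1.219
v -1.205 -2.414 0.934
v -0.109 -2.446 1.248
v -0.478 -2.834 -0.853
v -0.274 -3.856 -0.391
v 0.325 -3.486 -0.374
v 0.199 -2.854 -0.659
v -1.141 -2.859 -0.615
v -0.936 -3.881 -0.152
v -1.409 -3.55 0.252
v -1.535 -2.918 -0.034
v -0.771 -3.454 -0.688
v 3.654 -1.22 -0.478
v 4.198 -0.707 -0.539
v 4.306 -1.8 0.458
v 3.848 -0.551 -0.199
v 3.407 -0.708 0.011
v 3.082 -1.104 -0.007
v 3.024 -1.554 -0.247
v 3.261 -1.848 -0.594
v 3.682 -1.848 -0.887
v 4.09 -1.554 -0.989
v 4.294 -1.103 -0.852
f 1 38 17
f 38 12 41
f 17 41 6
f 38 41 17
f 1 17 13
f 17 6 18
f 13 18 2
f 17 18 13
f 1 13 22
f 13 2 23
f 22 23 8
f 13 23 22
f 1 22 34
f 22 8 37
f 34 37 11
f 22 37 34
f 1 34 38
f 34 11 42
f 38 42 12
f 34 42 38
f 2 18 29
f 18 6 32
f 29 32 10
f 18 32 29
f 6 41 19
f 41 12 40
f 19 40 5
f 41 40 19
f 12 42 39
f 42 11 35
f 39 35 3
f 42 35 39
f 11 37 36
f 37 8 24
f 36 24 7
f 37 24 36
f 8 23 28
f 23 2 25
f 28 25 9
f 23 25 28
f 4 30 16
f 30 10 31
f 16 31 5
f 30 31 16
f 4 16 14
f 16 5 15
f 14 15 3
f 16 15 14
f 4 14 21
f 14 3 20
f 21 20 7
f 14 20 21
f 4 21 26
f 21 7 27
f 26 27 9
f 21 27 26
f 4 26 30
f 26 9 33
f 30 33 10
f 26 33 30
f 5 31 19
f 31 10 32
f 19 32 6
f 31 32 19
f 3 15 39
f 15 5 40
f 39 40 12
f 15 40 39
f 7 20 36
f 20 3 35
f 36 35 11
f 20 35 36
f 9 27 28
f 27 7 24
f 28 24 8
f 27 24 28
f 10 33 29
f 33 9 25
f 29 25 2
f 33 25 29
f 44 43 46
f 44 46 45
f 46 43 47
f 46 47 45
f 47 43 48
f 47 48 45
f 48 43 49
f 48 49 45
f 49 43 50
f 49 50 45
f 50 43 51
f 50 51 45
f 51 43 52
f 51 52 45
f 52 43 53
f 52 53 45
f 53 43 44
f 53 44 45



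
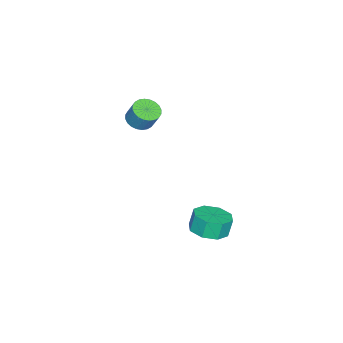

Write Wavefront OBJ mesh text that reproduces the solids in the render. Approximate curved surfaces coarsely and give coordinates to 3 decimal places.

v -3.908 -2.793 -2.264
v -3.395 -3.414 -2.063
v -3.159 -2.867 -0.976
v -3.672 -2.247 -1.176
v -3.192 -3.209 -2.21
v -2.956 -2.663 -1.123
v -3.098 -2.941 -2.366
v -2.861 -2.394 -1.278
v -3.127 -2.65 -2.505
v -2.891 -2.104 -1.418
v -3.275 -2.381 -2.608
v -3.039 -1.835 -1.521
v -3.52 -2.175 -2.659
v -3.284 -1.629 -1.571
v -3.823 -2.063 -2.649
v -3.587 -1.516 -1.562
v -4.14 -2.062 -2.581
v -3.904 -1.516 -1.493
v -4.421 -2.173 -2.464
v -4.185 -1.626 -1.377
v -4.624 -2.377 -2.317
v -4.388 -1.831 -1.23
v -4.719 -2.646 -2.162
v -4.482 -2.099 -1.074
v -4.689 -2.936 -2.022
v -4.453 -2.39 -0.935
v -4.541 -3.205 -1.919
v -4.305 -2.659 -0.832
v -4.296 -3.411 -1.869
v -4.06 -2.865 -0.781
v -3.993 -3.524 -1.878
v -3.757 -2.977 -0.791
v -3.676 -3.524 -1.947
v -3.44 -2.978 -0.859
v 2.994 3.885 -4.118
v 3.714 4.66 -4.043
v 3.445 4.811 -3.008
v 2.726 4.035 -3.082
v 2.985 4.933 -4.272
v 2.716 5.084 -3.237
v 2.262 4.592 -4.411
v 1.993 4.743 -3.376
v 1.968 3.837 -4.377
v 1.699 3.987 -3.342
v 2.275 3.109 -4.192
v 2.006 3.26 -3.157
v 3.004 2.836 -3.963
v 2.735 2.987 -2.928
v 3.727 3.177 -3.824
v 3.458 3.328 -2.789
v 4.021 3.933 -3.858
v 3.752 4.083 -2.823
f 2 1 5
f 2 5 3
f 3 5 6
f 3 6 4
f 5 1 7
f 5 7 6
f 6 7 8
f 6 8 4
f 7 1 9
f 7 9 8
f 8 9 10
f 8 10 4
f 9 1 11
f 9 11 10
f 10 11 12
f 10 12 4
f 11 1 13
f 11 13 12
f 12 13 14
f 12 14 4
f 13 1 15
f 13 15 14
f 14 15 16
f 14 16 4
f 15 1 17
f 15 17 16
f 16 17 18
f 16 18 4
f 17 1 19
f 17 19 18
f 18 19 20
f 18 20 4
f 19 1 21
f 19 21 20
f 20 21 22
f 20 22 4
f 21 1 23
f 21 23 22
f 22 23 24
f 22 24 4
f 23 1 25
f 23 25 24
f 24 25 26
f 24 26 4
f 25 1 27
f 25 27 26
f 26 27 28
f 26 28 4
f 27 1 29
f 27 29 28
f 28 29 30
f 28 30 4
f 29 1 31
f 29 31 30
f 30 31 32
f 30 32 4
f 31 1 33
f 31 33 32
f 32 33 34
f 32 34 4
f 33 1 2
f 33 2 34
f 34 2 3
f 34 3 4
f 36 35 39
f 36 39 37
f 37 39 40
f 37 40 38
f 39 35 41
f 39 41 40
f 40 41 42
f 40 42 38
f 41 35 43
f 41 43 42
f 42 43 44
f 42 44 38
f 43 35 45
f 43 45 44
f 44 45 46
f 44 46 38
f 45 35 47
f 45 47 46
f 46 47 48
f 46 48 38
f 47 35 49
f 47 49 48
f 48 49 50
f 48 50 38
f 49 35 51
f 49 51 50
f 50 51 52
f 50 52 38
f 51 35 36
f 51 36 52
f 52 36 37
f 52 37 38



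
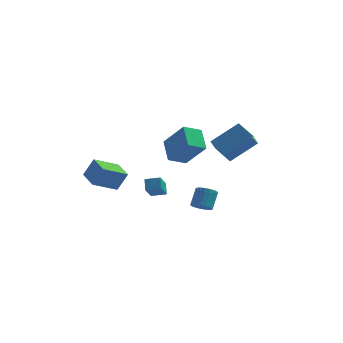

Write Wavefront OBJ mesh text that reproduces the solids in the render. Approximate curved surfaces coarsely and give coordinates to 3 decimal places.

v -4.285 -3.242 0.277
v -3.682 -3.094 1.488
v -5.136 -2.09 0.56
v -4.534 -1.942 1.77
v -3.086 -2.178 -0.45
v -2.484 -2.03 0.76
v -3.938 -1.026 -0.168
v -3.335 -0.878 1.043
v 2.318 -1.828 3.675
v 3.779 -0.953 4.905
v 2.333 -0.304 2.575
v 3.793 0.571 3.805
v 3.267 -2.371 2.935
v 4.727 -1.496 4.165
v 3.281 -0.847 1.835
v 4.742 0.028 3.065
v 0.983 2.357 -3.347
v 1.486 2.695 -3.676
v 1.661 3.5 -2.582
v 1.157 3.163 -2.253
v 1.235 2.855 -3.753
v 1.41 3.66 -2.659
v 0.934 2.916 -3.75
v 1.109 3.721 -2.655
v 0.643 2.866 -3.667
v 0.818 3.671 -2.572
v 0.419 2.716 -3.521
v 0.594 3.521 -2.426
v 0.306 2.494 -3.34
v 0.481 3.299 -2.245
v 0.328 2.246 -3.161
v 0.503 3.051 -2.066
v 0.479 2.02 -3.018
v 0.654 2.825 -1.924
v 0.73 1.86 -2.941
v 0.905 2.665 -1.847
v 1.031 1.799 -2.945
v 1.206 2.604 -1.85
v 1.322 1.849 -3.028
v 1.497 2.654 -1.933
v 1.546 1.999 -3.174
v 1.721 2.804 -2.079
v 1.659 2.221 -3.355
v 1.834 3.026 -2.26
v 1.637 2.469 -3.534
v 1.812 3.274 -2.439
v 0.896 -1.213 3.074
v 0.36 0.024 4.06
v -0.43 -0.573 1.549
v -0.966 0.664 2.534
v 1.806 -0.444 2.606
v 1.27 0.793 3.591
v 0.48 0.196 1.08
v -0.056 1.433 2.066
v -2.442 3.731 -3.242
v -2.549 2.674 -2.346
v -2.619 4.318 -2.57
v -2.726 3.261 -1.674
v -1.474 3.799 -3.046
v -1.581 2.742 -2.15
v -1.651 4.386 -2.374
v -1.758 3.329 -1.478
f 2 4 1
f 5 2 1
f 1 4 3
f 3 5 1
f 2 8 4
f 6 2 5
f 6 8 2
f 4 8 3
f 7 5 3
f 3 8 7
f 7 6 5
f 8 6 7
f 10 12 9
f 13 10 9
f 9 12 11
f 11 13 9
f 10 16 12
f 14 10 13
f 14 16 10
f 12 16 11
f 15 13 11
f 11 16 15
f 15 14 13
f 16 14 15
f 18 17 21
f 18 21 19
f 19 21 22
f 19 22 20
f 21 17 23
f 21 23 22
f 22 23 24
f 22 24 20
f 23 17 25
f 23 25 24
f 24 25 26
f 24 26 20
f 25 17 27
f 25 27 26
f 26 27 28
f 26 28 20
f 27 17 29
f 27 29 28
f 28 29 30
f 28 30 20
f 29 17 31
f 29 31 30
f 30 31 32
f 30 32 20
f 31 17 33
f 31 33 32
f 32 33 34
f 32 34 20
f 33 17 35
f 33 35 34
f 34 35 36
f 34 36 20
f 35 17 37
f 35 37 36
f 36 37 38
f 36 38 20
f 37 17 39
f 37 39 38
f 38 39 40
f 38 40 20
f 39 17 41
f 39 41 40
f 40 41 42
f 40 42 20
f 41 17 43
f 41 43 42
f 42 43 44
f 42 44 20
f 43 17 45
f 43 45 44
f 44 45 46
f 44 46 20
f 45 17 18
f 45 18 46
f 46 18 19
f 46 19 20
f 48 50 47
f 51 48 47
f 47 50 49
f 49 51 47
f 48 54 50
f 52 48 51
f 52 54 48
f 50 54 49
f 53 51 49
f 49 54 53
f 53 52 51
f 54 52 53
f 56 58 55
f 59 56 55
f 55 58 57
f 57 59 55
f 56 62 58
f 60 56 59
f 60 62 56
f 58 62 57
f 61 59 57
f 57 62 61
f 61 60 59
f 62 60 61



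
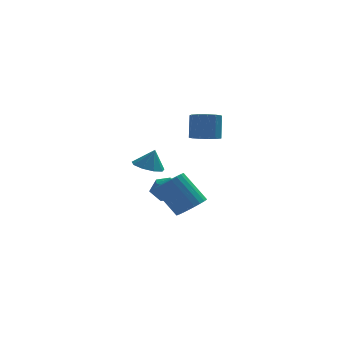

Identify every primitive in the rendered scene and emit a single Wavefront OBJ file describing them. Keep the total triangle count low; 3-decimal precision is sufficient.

v 0.137 2.975 -2.582
v 0.938 3.166 -2.837
v 0.182 1.794 -3.323
v 0.983 1.985 -3.578
v 0.831 1.777 -2.756
v 0.803 2.507 -2.297
v 0.317 2.453 -3.863
v 0.289 3.183 -3.404
v 1.049 2.843 -3.629
v 1.367 2.426 -2.945
v -0.247 2.534 -3.215
v 0.071 2.117 -2.531
v -0.704 -3.123 0.531
v -0.077 -3.583 0.341
v -0.376 -3.097 1.549
v 0.054 -3.054 0.285
v -0.169 -2.558 0.344
v -0.642 -2.326 0.491
v -1.145 -2.467 0.656
v -1.441 -2.915 0.763
v -1.392 -3.46 0.761
v -1.021 -3.847 0.651
v -0.502 -3.896 0.485
v 1.243 -3.996 -1.827
v 1.934 -4.077 -1.322
v 0.909 -3.505 0.172
v 0.217 -3.424 -0.333
v 1.964 -3.758 -1.423
v 0.939 -3.187 0.071
v 1.884 -3.476 -1.586
v 0.859 -2.905 -0.092
v 1.706 -3.273 -1.785
v 0.681 -2.701 -0.291
v 1.458 -3.18 -1.991
v 0.433 -2.608 -0.497
v 1.178 -3.211 -2.172
v 0.152 -2.639 -0.678
v 0.906 -3.361 -2.3
v -0.119 -2.79 -0.806
v 0.687 -3.608 -2.357
v -0.339 -3.037 -0.863
v 0.551 -3.915 -2.332
v -0.474 -3.343 -0.838
v 0.521 -4.233 -2.231
v -0.504 -3.662 -0.737
v 0.601 -4.515 -2.068
v -0.424 -3.944 -0.574
v 0.779 -4.719 -1.869
v -0.246 -4.147 -0.375
v 1.027 -4.812 -1.663
v 0.002 -4.24 -0.169
v 1.308 -4.781 -1.482
v 0.282 -4.209 0.012
v 1.579 -4.63 -1.354
v 0.554 -4.059 0.14
v 1.799 -4.383 -1.297
v 0.773 -3.812 0.197
v 2.177 -0.93 1.521
v 2.875 -1.264 1.615
v 2.962 -0.724 2.893
v 2.263 -0.39 2.799
v 2.95 -0.867 1.442
v 3.037 -0.327 2.72
v 2.78 -0.49 1.294
v 2.866 0.05 2.572
v 2.418 -0.253 1.218
v 2.504 0.288 2.496
v 1.979 -0.231 1.239
v 2.065 0.31 2.516
v 1.603 -0.43 1.348
v 1.69 0.11 2.626
v 1.41 -0.789 1.513
v 1.496 -0.249 2.791
v 1.46 -1.192 1.68
v 1.546 -0.652 2.958
v 1.737 -1.512 1.797
v 1.824 -0.972 3.075
v 2.155 -1.648 1.826
v 2.241 -1.107 3.104
v 2.579 -1.555 1.758
v 2.665 -1.015 3.036
f 1 12 6
f 1 6 2
f 1 2 8
f 1 8 11
f 1 11 12
f 2 6 10
f 6 12 5
f 12 11 3
f 11 8 7
f 8 2 9
f 4 10 5
f 4 5 3
f 4 3 7
f 4 7 9
f 4 9 10
f 5 10 6
f 3 5 12
f 7 3 11
f 9 7 8
f 10 9 2
f 14 13 16
f 14 16 15
f 16 13 17
f 16 17 15
f 17 13 18
f 17 18 15
f 18 13 19
f 18 19 15
f 19 13 20
f 19 20 15
f 20 13 21
f 20 21 15
f 21 13 22
f 21 22 15
f 22 13 23
f 22 23 15
f 23 13 14
f 23 14 15
f 25 24 28
f 25 28 26
f 26 28 29
f 26 29 27
f 28 24 30
f 28 30 29
f 29 30 31
f 29 31 27
f 30 24 32
f 30 32 31
f 31 32 33
f 31 33 27
f 32 24 34
f 32 34 33
f 33 34 35
f 33 35 27
f 34 24 36
f 34 36 35
f 35 36 37
f 35 37 27
f 36 24 38
f 36 38 37
f 37 38 39
f 37 39 27
f 38 24 40
f 38 40 39
f 39 40 41
f 39 41 27
f 40 24 42
f 40 42 41
f 41 42 43
f 41 43 27
f 42 24 44
f 42 44 43
f 43 44 45
f 43 45 27
f 44 24 46
f 44 46 45
f 45 46 47
f 45 47 27
f 46 24 48
f 46 48 47
f 47 48 49
f 47 49 27
f 48 24 50
f 48 50 49
f 49 50 51
f 49 51 27
f 50 24 52
f 50 52 51
f 51 52 53
f 51 53 27
f 52 24 54
f 52 54 53
f 53 54 55
f 53 55 27
f 54 24 56
f 54 56 55
f 55 56 57
f 55 57 27
f 56 24 25
f 56 25 57
f 57 25 26
f 57 26 27
f 59 58 62
f 59 62 60
f 60 62 63
f 60 63 61
f 62 58 64
f 62 64 63
f 63 64 65
f 63 65 61
f 64 58 66
f 64 66 65
f 65 66 67
f 65 67 61
f 66 58 68
f 66 68 67
f 67 68 69
f 67 69 61
f 68 58 70
f 68 70 69
f 69 70 71
f 69 71 61
f 70 58 72
f 70 72 71
f 71 72 73
f 71 73 61
f 72 58 74
f 72 74 73
f 73 74 75
f 73 75 61
f 74 58 76
f 74 76 75
f 75 76 77
f 75 77 61
f 76 58 78
f 76 78 77
f 77 78 79
f 77 79 61
f 78 58 80
f 78 80 79
f 79 80 81
f 79 81 61
f 80 58 59
f 80 59 81
f 81 59 60
f 81 60 61



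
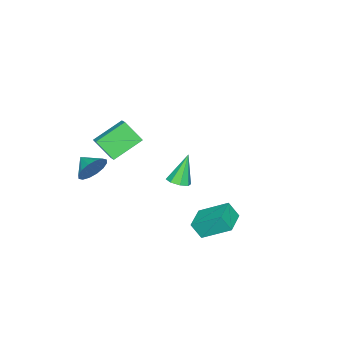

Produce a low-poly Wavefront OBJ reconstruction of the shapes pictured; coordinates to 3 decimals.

v 3.491 -3.442 1.545
v 4.004 -3.33 2.251
v 3.209 -4.358 1.895
v 3.599 -3.159 2.371
v 3.165 -3.064 2.269
v 2.819 -3.07 1.973
v 2.653 -3.176 1.563
v 2.711 -3.354 1.147
v 2.979 -3.555 0.838
v 3.384 -3.726 0.718
v 3.818 -3.821 0.82
v 4.164 -3.815 1.116
v 4.33 -3.708 1.527
v 4.271 -3.531 1.942
v -1.658 -1.748 -2.11
v -1.16 -1.35 -1.902
v -2.442 -1.632 -0.45
v -1.55 -1.087 -2.105
v -2.003 -1.21 -2.311
v -2.254 -1.649 -2.399
v -2.155 -2.146 -2.318
v -1.765 -2.409 -2.115
v -1.312 -2.286 -1.909
v -1.061 -1.847 -1.821
v 3.458 -2.387 2.805
v 3.585 -3.307 3.826
v 2.063 -1.645 3.646
v 2.19 -2.564 4.667
v 4.01 -1.836 3.233
v 4.137 -2.755 4.254
v 2.615 -1.093 4.074
v 2.742 -2.013 5.095
v 1.729 1.521 -0.68
v 1.356 2.973 0.28
v 1.58 2.04 -1.522
v 1.206 3.492 -0.562
v 3.034 1.868 -0.698
v 2.66 3.32 0.262
v 2.884 2.387 -1.54
v 2.511 3.839 -0.58
f 2 1 4
f 2 4 3
f 4 1 5
f 4 5 3
f 5 1 6
f 5 6 3
f 6 1 7
f 6 7 3
f 7 1 8
f 7 8 3
f 8 1 9
f 8 9 3
f 9 1 10
f 9 10 3
f 10 1 11
f 10 11 3
f 11 1 12
f 11 12 3
f 12 1 13
f 12 13 3
f 13 1 14
f 13 14 3
f 14 1 2
f 14 2 3
f 16 15 18
f 16 18 17
f 18 15 19
f 18 19 17
f 19 15 20
f 19 20 17
f 20 15 21
f 20 21 17
f 21 15 22
f 21 22 17
f 22 15 23
f 22 23 17
f 23 15 24
f 23 24 17
f 24 15 16
f 24 16 17
f 26 28 25
f 29 26 25
f 25 28 27
f 27 29 25
f 26 32 28
f 30 26 29
f 30 32 26
f 28 32 27
f 31 29 27
f 27 32 31
f 31 30 29
f 32 30 31
f 34 36 33
f 37 34 33
f 33 36 35
f 35 37 33
f 34 40 36
f 38 34 37
f 38 40 34
f 36 40 35
f 39 37 35
f 35 40 39
f 39 38 37
f 40 38 39



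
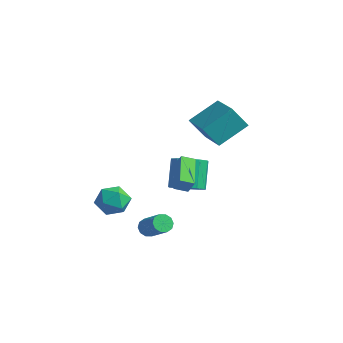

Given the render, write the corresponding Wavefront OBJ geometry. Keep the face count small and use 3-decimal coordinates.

v 0.966 -3.65 -1.48
v 1.328 -3.692 -1.969
v 2.716 -3.833 -0.929
v 2.354 -3.79 -0.44
v 1.297 -3.327 -1.878
v 2.685 -3.468 -0.838
v 1.14 -3.086 -1.635
v 2.527 -3.227 -0.595
v 0.916 -3.06 -1.333
v 2.304 -3.2 -0.293
v 0.711 -3.259 -1.087
v 2.099 -3.4 -0.047
v 0.604 -3.607 -0.991
v 1.992 -3.748 0.049
v 0.635 -3.972 -1.082
v 2.023 -4.113 -0.042
v 0.793 -4.213 -1.325
v 2.18 -4.354 -0.285
v 1.016 -4.24 -1.627
v 2.404 -4.38 -0.587
v 1.221 -4.04 -1.873
v 2.609 -4.181 -0.833
v -0.23 -0.743 1.77
v 0.264 -0.723 2.592
v 0.211 -0.099 1.488
v 0.705 -0.078 2.311
v 1.155 -2.042 0.969
v 1.649 -2.021 1.792
v 1.596 -1.397 0.688
v 2.09 -1.377 1.51
v -1.957 1.768 3.586
v -1.506 3.503 4.736
v -1.416 2.506 2.261
v -0.965 4.241 3.412
v 0.025 0.999 3.968
v 0.476 2.734 5.119
v 0.566 1.737 2.644
v 1.017 3.472 3.794
v -3.421 2.943 -2.936
v -2.437 2.832 -2.456
v -3.175 3.686 -0.745
v -4.159 3.797 -1.224
v -2.453 3.438 -2.765
v -3.191 4.292 -1.054
v -2.839 3.854 -3.139
v -3.577 4.708 -1.428
v -3.447 3.922 -3.436
v -4.185 4.776 -1.724
v -4.045 3.617 -3.541
v -4.783 4.471 -1.83
v -4.405 3.054 -3.415
v -5.143 3.908 -1.704
v -4.389 2.448 -3.106
v -5.127 3.302 -1.395
v -4.003 2.032 -2.732
v -4.741 2.886 -1.021
v -3.395 1.964 -2.436
v -4.133 2.818 -0.724
v -2.797 2.269 -2.33
v -3.535 3.123 -0.619
v -3.033 -2.037 -2.744
v -2.475 -2.629 -1.998
v -4.525 -2.231 -1.782
v -3.967 -2.823 -1.036
v -3.768 -1.742 -1.143
v -2.846 -1.623 -1.738
v -4.154 -3.237 -2.042
v -3.232 -3.118 -2.637
v -3.168 -3.371 -1.564
v -2.929 -2.447 -1.009
v -4.071 -2.413 -2.771
v -3.832 -1.489 -2.216
f 2 1 5
f 2 5 3
f 3 5 6
f 3 6 4
f 5 1 7
f 5 7 6
f 6 7 8
f 6 8 4
f 7 1 9
f 7 9 8
f 8 9 10
f 8 10 4
f 9 1 11
f 9 11 10
f 10 11 12
f 10 12 4
f 11 1 13
f 11 13 12
f 12 13 14
f 12 14 4
f 13 1 15
f 13 15 14
f 14 15 16
f 14 16 4
f 15 1 17
f 15 17 16
f 16 17 18
f 16 18 4
f 17 1 19
f 17 19 18
f 18 19 20
f 18 20 4
f 19 1 21
f 19 21 20
f 20 21 22
f 20 22 4
f 21 1 2
f 21 2 22
f 22 2 3
f 22 3 4
f 24 26 23
f 27 24 23
f 23 26 25
f 25 27 23
f 24 30 26
f 28 24 27
f 28 30 24
f 26 30 25
f 29 27 25
f 25 30 29
f 29 28 27
f 30 28 29
f 32 34 31
f 35 32 31
f 31 34 33
f 33 35 31
f 32 38 34
f 36 32 35
f 36 38 32
f 34 38 33
f 37 35 33
f 33 38 37
f 37 36 35
f 38 36 37
f 40 39 43
f 40 43 41
f 41 43 44
f 41 44 42
f 43 39 45
f 43 45 44
f 44 45 46
f 44 46 42
f 45 39 47
f 45 47 46
f 46 47 48
f 46 48 42
f 47 39 49
f 47 49 48
f 48 49 50
f 48 50 42
f 49 39 51
f 49 51 50
f 50 51 52
f 50 52 42
f 51 39 53
f 51 53 52
f 52 53 54
f 52 54 42
f 53 39 55
f 53 55 54
f 54 55 56
f 54 56 42
f 55 39 57
f 55 57 56
f 56 57 58
f 56 58 42
f 57 39 59
f 57 59 58
f 58 59 60
f 58 60 42
f 59 39 40
f 59 40 60
f 60 40 41
f 60 41 42
f 61 72 66
f 61 66 62
f 61 62 68
f 61 68 71
f 61 71 72
f 62 66 70
f 66 72 65
f 72 71 63
f 71 68 67
f 68 62 69
f 64 70 65
f 64 65 63
f 64 63 67
f 64 67 69
f 64 69 70
f 65 70 66
f 63 65 72
f 67 63 71
f 69 67 68
f 70 69 62



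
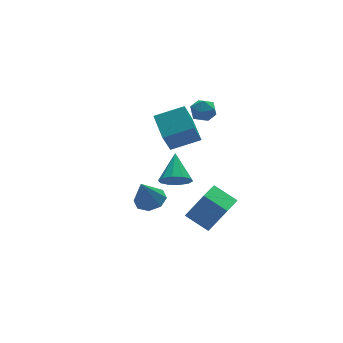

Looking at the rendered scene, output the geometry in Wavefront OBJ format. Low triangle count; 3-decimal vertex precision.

v -0.052 3.31 0.192
v -0.832 2.803 1.826
v 0.28 5.085 0.901
v -0.5 4.578 2.535
v 1.7 2.722 0.845
v 0.92 2.215 2.479
v 2.032 4.497 1.554
v 1.252 3.99 3.188
v -2.744 0.696 -1.537
v -1.973 0.121 -1.3
v -3.436 0.484 0.197
v -1.843 0.854 -1.158
v -2.24 1.494 -1.239
v -2.932 1.667 -1.494
v -3.514 1.271 -1.775
v -3.645 0.538 -1.916
v -3.247 -0.102 -1.836
v -2.555 -0.275 -1.581
v 0.519 -0.338 -4.851
v -0.36 0.913 -4.021
v 1.853 0.812 -5.172
v 0.974 2.063 -4.341
v 1.446 -0.903 -3.019
v 0.567 0.348 -2.188
v 2.78 0.247 -3.339
v 1.901 1.498 -2.509
v 0.873 2.587 4.126
v 1.646 3.036 4.141
v 1.494 1.544 3.339
v 2.267 1.993 3.354
v 1.95 1.623 4.104
v 1.567 2.267 4.59
v 1.573 2.313 2.89
v 1.19 2.957 3.376
v 2.079 2.866 3.377
v 2.312 2.44 4.127
v 0.828 2.14 3.353
v 1.061 1.714 4.103
v -1.815 -0.655 0.645
v -0.914 -1.06 0.571
v -1.065 0.795 1.835
v -0.977 -0.654 0.117
v -1.36 -0.25 -0.135
v -1.917 0 -0.09
v -2.435 -0 0.237
v -2.715 -0.251 0.719
v -2.652 -0.656 1.173
v -2.269 -1.061 1.426
v -1.712 -1.311 1.38
v -1.195 -1.31 1.053
f 2 4 1
f 5 2 1
f 1 4 3
f 3 5 1
f 2 8 4
f 6 2 5
f 6 8 2
f 4 8 3
f 7 5 3
f 3 8 7
f 7 6 5
f 8 6 7
f 10 9 12
f 10 12 11
f 12 9 13
f 12 13 11
f 13 9 14
f 13 14 11
f 14 9 15
f 14 15 11
f 15 9 16
f 15 16 11
f 16 9 17
f 16 17 11
f 17 9 18
f 17 18 11
f 18 9 10
f 18 10 11
f 20 22 19
f 23 20 19
f 19 22 21
f 21 23 19
f 20 26 22
f 24 20 23
f 24 26 20
f 22 26 21
f 25 23 21
f 21 26 25
f 25 24 23
f 26 24 25
f 27 38 32
f 27 32 28
f 27 28 34
f 27 34 37
f 27 37 38
f 28 32 36
f 32 38 31
f 38 37 29
f 37 34 33
f 34 28 35
f 30 36 31
f 30 31 29
f 30 29 33
f 30 33 35
f 30 35 36
f 31 36 32
f 29 31 38
f 33 29 37
f 35 33 34
f 36 35 28
f 40 39 42
f 40 42 41
f 42 39 43
f 42 43 41
f 43 39 44
f 43 44 41
f 44 39 45
f 44 45 41
f 45 39 46
f 45 46 41
f 46 39 47
f 46 47 41
f 47 39 48
f 47 48 41
f 48 39 49
f 48 49 41
f 49 39 50
f 49 50 41
f 50 39 40
f 50 40 41



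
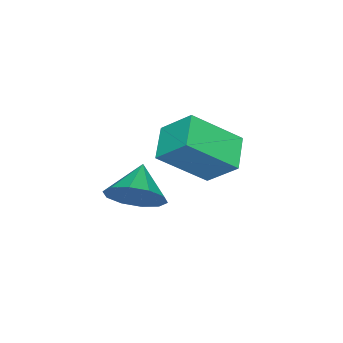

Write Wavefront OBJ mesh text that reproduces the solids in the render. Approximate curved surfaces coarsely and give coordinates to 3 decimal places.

v 1.167 2.589 0.098
v 1.646 2.698 0.864
v 0.213 2.251 0.742
v 1.393 3.187 0.746
v 1.054 3.447 0.38
v 0.758 3.379 -0.094
v 0.619 3.009 -0.494
v 0.689 2.479 -0.668
v 0.941 1.991 -0.55
v 1.28 1.731 -0.184
v 1.576 1.799 0.289
v 1.716 2.168 0.69
v -2.959 2.63 -0.527
v -1.915 1.53 0.698
v -2.972 3.636 0.387
v -1.928 2.537 1.612
v -1.912 3.083 -1.012
v -0.868 1.984 0.213
v -1.925 4.09 -0.098
v -0.881 2.99 1.127
f 2 1 4
f 2 4 3
f 4 1 5
f 4 5 3
f 5 1 6
f 5 6 3
f 6 1 7
f 6 7 3
f 7 1 8
f 7 8 3
f 8 1 9
f 8 9 3
f 9 1 10
f 9 10 3
f 10 1 11
f 10 11 3
f 11 1 12
f 11 12 3
f 12 1 2
f 12 2 3
f 14 16 13
f 17 14 13
f 13 16 15
f 15 17 13
f 14 20 16
f 18 14 17
f 18 20 14
f 16 20 15
f 19 17 15
f 15 20 19
f 19 18 17
f 20 18 19



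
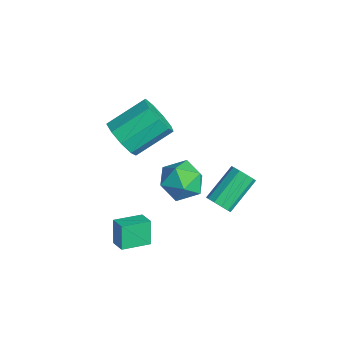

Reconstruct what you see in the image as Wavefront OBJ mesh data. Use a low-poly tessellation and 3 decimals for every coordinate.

v -0.246 -1.795 1.188
v 0.557 -1.418 0.554
v 0.548 0.392 1.618
v -0.254 0.015 2.252
v -0.105 -1.247 0.256
v -0.114 0.563 1.321
v -0.833 -1.332 0.395
v -0.842 0.478 1.459
v -1.286 -1.634 0.905
v -1.294 0.177 1.969
v -1.252 -2.011 1.547
v -1.261 -0.201 2.611
v -0.747 -2.287 2.021
v -0.756 -0.477 3.085
v -0.008 -2.333 2.105
v -0.017 -0.523 3.17
v 0.62 -2.128 1.76
v 0.611 -0.317 2.825
v 0.843 -1.766 1.148
v 0.834 0.044 2.212
v 3.049 -3.529 -2.683
v 2.594 -3.338 -1.491
v 3.001 -2.14 -2.923
v 2.547 -1.95 -1.731
v 3.853 -3.45 -2.389
v 3.399 -3.26 -1.197
v 3.806 -2.062 -2.629
v 3.351 -1.871 -1.437
v 1.333 0.707 0.087
v 2.47 0.853 0.118
v 1.53 -0.533 -1.278
v 2.667 -0.387 -1.247
v 2.131 -0.902 -0.374
v 2.009 -0.136 0.469
v 1.991 0.456 -1.629
v 1.869 1.222 -0.786
v 2.876 0.698 -0.943
v 2.963 -0.141 -0.167
v 1.037 0.461 -0.993
v 1.124 -0.378 -0.217
v 2.03 1.967 -3.169
v 2.527 2.351 -3.402
v 1.867 3.897 -2.265
v 1.37 3.513 -2.031
v 2.201 2.397 -3.654
v 1.541 3.943 -2.516
v 1.81 2.278 -3.72
v 1.149 3.824 -2.582
v 1.503 2.041 -3.575
v 0.842 3.587 -2.438
v 1.397 1.775 -3.276
v 0.737 3.321 -2.138
v 1.533 1.583 -2.935
v 0.873 3.129 -1.798
v 1.859 1.537 -2.684
v 1.199 3.083 -1.546
v 2.251 1.656 -2.618
v 1.59 3.202 -1.48
v 2.558 1.893 -2.762
v 1.897 3.439 -1.625
v 2.663 2.159 -3.062
v 2.003 3.705 -1.924
f 2 1 5
f 2 5 3
f 3 5 6
f 3 6 4
f 5 1 7
f 5 7 6
f 6 7 8
f 6 8 4
f 7 1 9
f 7 9 8
f 8 9 10
f 8 10 4
f 9 1 11
f 9 11 10
f 10 11 12
f 10 12 4
f 11 1 13
f 11 13 12
f 12 13 14
f 12 14 4
f 13 1 15
f 13 15 14
f 14 15 16
f 14 16 4
f 15 1 17
f 15 17 16
f 16 17 18
f 16 18 4
f 17 1 19
f 17 19 18
f 18 19 20
f 18 20 4
f 19 1 2
f 19 2 20
f 20 2 3
f 20 3 4
f 22 24 21
f 25 22 21
f 21 24 23
f 23 25 21
f 22 28 24
f 26 22 25
f 26 28 22
f 24 28 23
f 27 25 23
f 23 28 27
f 27 26 25
f 28 26 27
f 29 40 34
f 29 34 30
f 29 30 36
f 29 36 39
f 29 39 40
f 30 34 38
f 34 40 33
f 40 39 31
f 39 36 35
f 36 30 37
f 32 38 33
f 32 33 31
f 32 31 35
f 32 35 37
f 32 37 38
f 33 38 34
f 31 33 40
f 35 31 39
f 37 35 36
f 38 37 30
f 42 41 45
f 42 45 43
f 43 45 46
f 43 46 44
f 45 41 47
f 45 47 46
f 46 47 48
f 46 48 44
f 47 41 49
f 47 49 48
f 48 49 50
f 48 50 44
f 49 41 51
f 49 51 50
f 50 51 52
f 50 52 44
f 51 41 53
f 51 53 52
f 52 53 54
f 52 54 44
f 53 41 55
f 53 55 54
f 54 55 56
f 54 56 44
f 55 41 57
f 55 57 56
f 56 57 58
f 56 58 44
f 57 41 59
f 57 59 58
f 58 59 60
f 58 60 44
f 59 41 61
f 59 61 60
f 60 61 62
f 60 62 44
f 61 41 42
f 61 42 62
f 62 42 43
f 62 43 44



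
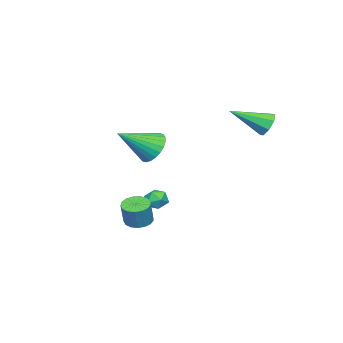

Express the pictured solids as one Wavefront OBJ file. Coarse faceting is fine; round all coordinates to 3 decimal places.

v -3.558 -2.11 0.827
v -2.825 -1.529 0.504
v -2.142 -3.25 1.993
v -2.935 -1.34 0.823
v -3.141 -1.269 1.142
v -3.41 -1.326 1.413
v -3.702 -1.502 1.595
v -3.971 -1.771 1.66
v -4.178 -2.091 1.598
v -4.291 -2.414 1.419
v -4.292 -2.691 1.15
v -4.181 -2.879 0.831
v -3.975 -2.951 0.512
v -3.706 -2.894 0.241
v -3.415 -2.718 0.059
v -3.145 -2.449 -0.006
v -2.938 -2.129 0.055
v -2.825 -1.805 0.235
v -3.593 3.972 3.291
v -3.229 4.478 3.69
v -2.567 2.508 4.209
v -3.704 4.303 3.944
v -4.115 3.935 3.815
v -4.22 3.588 3.38
v -3.958 3.466 2.892
v -3.483 3.641 2.639
v -3.072 4.009 2.767
v -2.967 4.356 3.203
v -2.402 -0.786 -1.503
v -1.822 -0.685 -1.806
v -2.598 -1.615 -2.154
v -2.018 -1.514 -2.457
v -2.032 -1.736 -1.833
v -1.911 -1.224 -1.431
v -2.509 -1.076 -2.529
v -2.388 -0.564 -2.127
v -1.888 -0.865 -2.44
v -1.593 -1.273 -2.01
v -2.827 -1.027 -1.95
v -2.532 -1.435 -1.52
v 1.321 -0.074 -1.893
v 1.886 -0.427 -2.072
v 2.324 -0.319 -0.906
v 1.759 0.034 -0.727
v 1.967 -0.113 -2.132
v 2.405 -0.005 -0.966
v 1.9 0.211 -2.137
v 2.338 0.319 -0.971
v 1.701 0.469 -2.086
v 2.139 0.577 -0.92
v 1.414 0.603 -1.991
v 1.852 0.711 -0.825
v 1.107 0.581 -1.873
v 1.544 0.69 -0.707
v 0.848 0.41 -1.76
v 1.286 0.518 -0.594
v 0.697 0.128 -1.677
v 1.135 0.236 -0.512
v 0.69 -0.201 -1.644
v 1.128 -0.093 -0.478
v 0.827 -0.5 -1.668
v 1.265 -0.392 -0.502
v 1.077 -0.702 -1.743
v 1.515 -0.594 -0.577
v 1.384 -0.76 -1.853
v 1.821 -0.652 -0.687
v 1.675 -0.661 -1.972
v 2.113 -0.553 -0.806
f 2 1 4
f 2 4 3
f 4 1 5
f 4 5 3
f 5 1 6
f 5 6 3
f 6 1 7
f 6 7 3
f 7 1 8
f 7 8 3
f 8 1 9
f 8 9 3
f 9 1 10
f 9 10 3
f 10 1 11
f 10 11 3
f 11 1 12
f 11 12 3
f 12 1 13
f 12 13 3
f 13 1 14
f 13 14 3
f 14 1 15
f 14 15 3
f 15 1 16
f 15 16 3
f 16 1 17
f 16 17 3
f 17 1 18
f 17 18 3
f 18 1 2
f 18 2 3
f 20 19 22
f 20 22 21
f 22 19 23
f 22 23 21
f 23 19 24
f 23 24 21
f 24 19 25
f 24 25 21
f 25 19 26
f 25 26 21
f 26 19 27
f 26 27 21
f 27 19 28
f 27 28 21
f 28 19 20
f 28 20 21
f 29 40 34
f 29 34 30
f 29 30 36
f 29 36 39
f 29 39 40
f 30 34 38
f 34 40 33
f 40 39 31
f 39 36 35
f 36 30 37
f 32 38 33
f 32 33 31
f 32 31 35
f 32 35 37
f 32 37 38
f 33 38 34
f 31 33 40
f 35 31 39
f 37 35 36
f 38 37 30
f 42 41 45
f 42 45 43
f 43 45 46
f 43 46 44
f 45 41 47
f 45 47 46
f 46 47 48
f 46 48 44
f 47 41 49
f 47 49 48
f 48 49 50
f 48 50 44
f 49 41 51
f 49 51 50
f 50 51 52
f 50 52 44
f 51 41 53
f 51 53 52
f 52 53 54
f 52 54 44
f 53 41 55
f 53 55 54
f 54 55 56
f 54 56 44
f 55 41 57
f 55 57 56
f 56 57 58
f 56 58 44
f 57 41 59
f 57 59 58
f 58 59 60
f 58 60 44
f 59 41 61
f 59 61 60
f 60 61 62
f 60 62 44
f 61 41 63
f 61 63 62
f 62 63 64
f 62 64 44
f 63 41 65
f 63 65 64
f 64 65 66
f 64 66 44
f 65 41 67
f 65 67 66
f 66 67 68
f 66 68 44
f 67 41 42
f 67 42 68
f 68 42 43
f 68 43 44



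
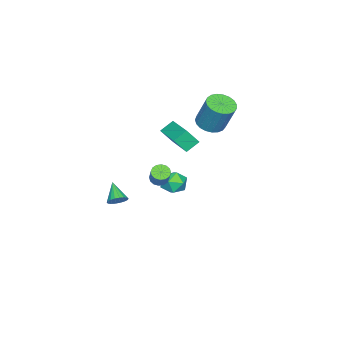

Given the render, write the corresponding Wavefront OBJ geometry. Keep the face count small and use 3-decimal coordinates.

v -3.221 -2.126 -3.164
v -2.768 -2.587 -3.841
v -4.252 -3.233 -3.099
v -3.799 -3.694 -3.776
v -3.413 -3.609 -2.928
v -2.775 -2.925 -2.968
v -4.245 -2.895 -3.972
v -3.607 -2.211 -4.012
v -3.401 -3.063 -4.34
v -2.887 -3.504 -3.695
v -4.133 -2.316 -3.245
v -3.619 -2.757 -2.6
v 3.804 -2.995 -0.622
v 4.243 -2.95 -0.172
v 2.996 -3.725 0.242
v 4.085 -2.723 -0.128
v 3.872 -2.549 -0.182
v 3.644 -2.464 -0.322
v 3.449 -2.484 -0.522
v 3.324 -2.605 -0.742
v 3.294 -2.804 -0.938
v 3.365 -3.04 -1.071
v 3.523 -3.267 -1.115
v 3.737 -3.44 -1.062
v 3.964 -3.526 -0.921
v 4.159 -3.506 -0.721
v 4.284 -3.384 -0.502
v 4.314 -3.186 -0.306
v 0.429 -1.998 -0.449
v 0.677 -1.599 -0.79
v 1.399 -1.144 0.268
v 1.151 -1.542 0.609
v 0.431 -1.465 -0.68
v 1.154 -1.01 0.378
v 0.185 -1.474 -0.508
v 0.908 -1.019 0.55
v 0.004 -1.623 -0.32
v 0.727 -1.168 0.738
v -0.063 -1.873 -0.167
v 0.66 -1.418 0.891
v 0.002 -2.156 -0.09
v 0.725 -1.7 0.969
v 0.181 -2.396 -0.108
v 0.903 -1.941 0.95
v 0.426 -2.53 -0.218
v 1.149 -2.075 0.84
v 0.672 -2.521 -0.39
v 1.395 -2.066 0.668
v 0.853 -2.372 -0.578
v 1.576 -1.917 0.48
v 0.92 -2.122 -0.731
v 1.643 -1.667 0.327
v 0.855 -1.84 -0.809
v 1.578 -1.384 0.25
v -0.106 -1.374 2.518
v 0.276 -1.988 3.488
v -0.776 -0.883 3.093
v -0.394 -1.497 4.063
v 1.374 0.177 2.917
v 1.756 -0.437 3.887
v 0.704 0.668 3.492
v 1.086 0.054 4.462
v -2.684 -0.152 3.024
v -1.767 -0.058 2.84
v -1.459 0.766 4.792
v -2.376 0.672 4.976
v -1.909 0.285 2.718
v -1.602 1.108 4.67
v -2.186 0.552 2.649
v -1.879 1.375 4.6
v -2.549 0.698 2.645
v -2.242 1.521 4.596
v -2.935 0.696 2.706
v -2.628 1.52 4.657
v -3.278 0.548 2.822
v -2.97 1.372 4.774
v -3.517 0.279 2.974
v -3.21 1.103 4.925
v -3.613 -0.064 3.134
v -3.306 0.759 5.085
v -3.548 -0.423 3.275
v -3.241 0.401 5.226
v -3.334 -0.735 3.373
v -3.026 0.089 5.324
v -3.007 -0.946 3.41
v -2.699 -0.122 5.361
v -2.624 -1.019 3.381
v -2.317 -0.196 5.332
v -2.252 -0.943 3.29
v -1.944 -0.12 5.242
v -1.954 -0.73 3.153
v -1.647 0.093 5.105
v -1.782 -0.417 2.994
v -1.475 0.407 4.946
f 1 12 6
f 1 6 2
f 1 2 8
f 1 8 11
f 1 11 12
f 2 6 10
f 6 12 5
f 12 11 3
f 11 8 7
f 8 2 9
f 4 10 5
f 4 5 3
f 4 3 7
f 4 7 9
f 4 9 10
f 5 10 6
f 3 5 12
f 7 3 11
f 9 7 8
f 10 9 2
f 14 13 16
f 14 16 15
f 16 13 17
f 16 17 15
f 17 13 18
f 17 18 15
f 18 13 19
f 18 19 15
f 19 13 20
f 19 20 15
f 20 13 21
f 20 21 15
f 21 13 22
f 21 22 15
f 22 13 23
f 22 23 15
f 23 13 24
f 23 24 15
f 24 13 25
f 24 25 15
f 25 13 26
f 25 26 15
f 26 13 27
f 26 27 15
f 27 13 28
f 27 28 15
f 28 13 14
f 28 14 15
f 30 29 33
f 30 33 31
f 31 33 34
f 31 34 32
f 33 29 35
f 33 35 34
f 34 35 36
f 34 36 32
f 35 29 37
f 35 37 36
f 36 37 38
f 36 38 32
f 37 29 39
f 37 39 38
f 38 39 40
f 38 40 32
f 39 29 41
f 39 41 40
f 40 41 42
f 40 42 32
f 41 29 43
f 41 43 42
f 42 43 44
f 42 44 32
f 43 29 45
f 43 45 44
f 44 45 46
f 44 46 32
f 45 29 47
f 45 47 46
f 46 47 48
f 46 48 32
f 47 29 49
f 47 49 48
f 48 49 50
f 48 50 32
f 49 29 51
f 49 51 50
f 50 51 52
f 50 52 32
f 51 29 53
f 51 53 52
f 52 53 54
f 52 54 32
f 53 29 30
f 53 30 54
f 54 30 31
f 54 31 32
f 56 58 55
f 59 56 55
f 55 58 57
f 57 59 55
f 56 62 58
f 60 56 59
f 60 62 56
f 58 62 57
f 61 59 57
f 57 62 61
f 61 60 59
f 62 60 61
f 64 63 67
f 64 67 65
f 65 67 68
f 65 68 66
f 67 63 69
f 67 69 68
f 68 69 70
f 68 70 66
f 69 63 71
f 69 71 70
f 70 71 72
f 70 72 66
f 71 63 73
f 71 73 72
f 72 73 74
f 72 74 66
f 73 63 75
f 73 75 74
f 74 75 76
f 74 76 66
f 75 63 77
f 75 77 76
f 76 77 78
f 76 78 66
f 77 63 79
f 77 79 78
f 78 79 80
f 78 80 66
f 79 63 81
f 79 81 80
f 80 81 82
f 80 82 66
f 81 63 83
f 81 83 82
f 82 83 84
f 82 84 66
f 83 63 85
f 83 85 84
f 84 85 86
f 84 86 66
f 85 63 87
f 85 87 86
f 86 87 88
f 86 88 66
f 87 63 89
f 87 89 88
f 88 89 90
f 88 90 66
f 89 63 91
f 89 91 90
f 90 91 92
f 90 92 66
f 91 63 93
f 91 93 92
f 92 93 94
f 92 94 66
f 93 63 64
f 93 64 94
f 94 64 65
f 94 65 66



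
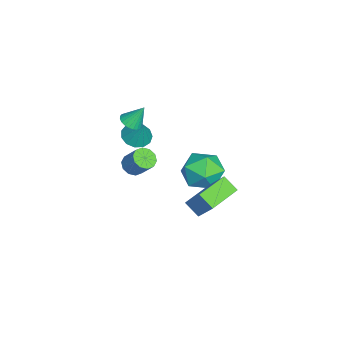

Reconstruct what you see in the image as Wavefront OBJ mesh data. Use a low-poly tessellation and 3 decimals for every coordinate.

v -1.106 -2.239 1.632
v -0.559 -2.276 1.67
v -1.134 -1.681 2.568
v -0.581 -2.093 1.56
v -0.683 -1.932 1.461
v -0.85 -1.819 1.388
v -1.055 -1.769 1.353
v -1.269 -1.79 1.359
v -1.457 -1.881 1.408
v -1.593 -2.025 1.49
v -1.654 -2.203 1.594
v -1.632 -2.386 1.704
v -1.53 -2.546 1.803
v -1.363 -2.66 1.876
v -1.157 -2.71 1.912
v -0.944 -2.688 1.905
v -0.755 -2.598 1.857
v -0.62 -2.454 1.774
v -2.931 1.637 -2.933
v -2.504 1.174 -3.84
v -3.816 0.126 -2.58
v -3.389 -0.337 -3.487
v -2.739 -0.112 -2.623
v -2.192 0.821 -2.841
v -4.128 0.479 -3.579
v -3.581 1.412 -3.797
v -3.244 0.458 -4.239
v -2.385 0.093 -3.648
v -3.935 1.207 -2.772
v -3.076 0.842 -2.181
v -3.136 -2.247 -0.947
v -2.556 -2.635 -1.081
v -2.624 -1.873 0.187
v -2.486 -2.271 -1.232
v -2.622 -1.9 -1.294
v -2.922 -1.639 -1.245
v -3.289 -1.571 -1.102
v -3.608 -1.718 -0.909
v -3.777 -2.033 -0.729
v -3.742 -2.416 -0.619
v -3.515 -2.745 -0.612
v -3.168 -2.916 -0.712
v -2.81 -2.875 -0.887
v 2.067 -1.813 1.511
v 2.566 -1.952 1.361
v 2.953 -1.427 2.158
v 2.453 -1.287 2.309
v 2.489 -1.665 1.209
v 2.876 -1.14 2.006
v 2.251 -1.435 1.173
v 2.637 -0.909 1.97
v 1.942 -1.348 1.266
v 2.328 -0.823 2.063
v 1.681 -1.44 1.452
v 2.067 -0.914 2.25
v 1.567 -1.673 1.662
v 1.954 -1.148 2.459
v 1.644 -1.96 1.814
v 2.031 -1.435 2.611
v 1.883 -2.191 1.85
v 2.269 -1.665 2.647
v 2.192 -2.277 1.757
v 2.578 -1.752 2.554
v 2.453 -2.186 1.57
v 2.839 -1.66 2.368
v -1.493 1.085 -2.678
v -0.982 1.718 -1.627
v -1.115 1.68 -3.221
v -0.604 2.314 -2.169
v -0.116 0.126 -2.771
v 0.395 0.76 -1.719
v 0.262 0.722 -3.313
v 0.773 1.355 -2.262
f 2 1 4
f 2 4 3
f 4 1 5
f 4 5 3
f 5 1 6
f 5 6 3
f 6 1 7
f 6 7 3
f 7 1 8
f 7 8 3
f 8 1 9
f 8 9 3
f 9 1 10
f 9 10 3
f 10 1 11
f 10 11 3
f 11 1 12
f 11 12 3
f 12 1 13
f 12 13 3
f 13 1 14
f 13 14 3
f 14 1 15
f 14 15 3
f 15 1 16
f 15 16 3
f 16 1 17
f 16 17 3
f 17 1 18
f 17 18 3
f 18 1 2
f 18 2 3
f 19 30 24
f 19 24 20
f 19 20 26
f 19 26 29
f 19 29 30
f 20 24 28
f 24 30 23
f 30 29 21
f 29 26 25
f 26 20 27
f 22 28 23
f 22 23 21
f 22 21 25
f 22 25 27
f 22 27 28
f 23 28 24
f 21 23 30
f 25 21 29
f 27 25 26
f 28 27 20
f 32 31 34
f 32 34 33
f 34 31 35
f 34 35 33
f 35 31 36
f 35 36 33
f 36 31 37
f 36 37 33
f 37 31 38
f 37 38 33
f 38 31 39
f 38 39 33
f 39 31 40
f 39 40 33
f 40 31 41
f 40 41 33
f 41 31 42
f 41 42 33
f 42 31 43
f 42 43 33
f 43 31 32
f 43 32 33
f 45 44 48
f 45 48 46
f 46 48 49
f 46 49 47
f 48 44 50
f 48 50 49
f 49 50 51
f 49 51 47
f 50 44 52
f 50 52 51
f 51 52 53
f 51 53 47
f 52 44 54
f 52 54 53
f 53 54 55
f 53 55 47
f 54 44 56
f 54 56 55
f 55 56 57
f 55 57 47
f 56 44 58
f 56 58 57
f 57 58 59
f 57 59 47
f 58 44 60
f 58 60 59
f 59 60 61
f 59 61 47
f 60 44 62
f 60 62 61
f 61 62 63
f 61 63 47
f 62 44 64
f 62 64 63
f 63 64 65
f 63 65 47
f 64 44 45
f 64 45 65
f 65 45 46
f 65 46 47
f 67 69 66
f 70 67 66
f 66 69 68
f 68 70 66
f 67 73 69
f 71 67 70
f 71 73 67
f 69 73 68
f 72 70 68
f 68 73 72
f 72 71 70
f 73 71 72

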